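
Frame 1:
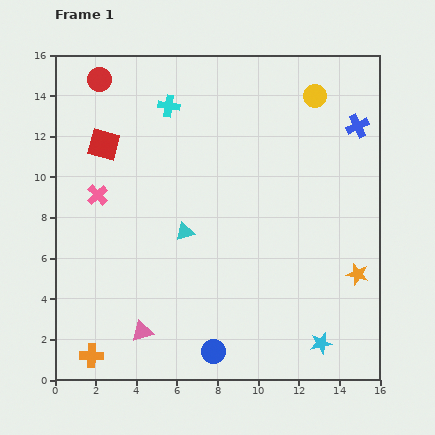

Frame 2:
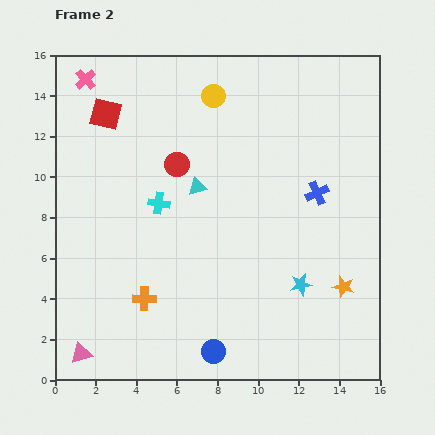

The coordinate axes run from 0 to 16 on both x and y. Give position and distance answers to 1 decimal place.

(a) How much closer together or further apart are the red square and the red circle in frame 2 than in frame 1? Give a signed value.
+1.1

Distance in frame 1: 3.2. Distance in frame 2: 4.3.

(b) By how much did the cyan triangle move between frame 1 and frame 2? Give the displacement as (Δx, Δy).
(0.6, 2.2)

The cyan triangle was at (6.4, 7.3) in frame 1 and (7.0, 9.5) in frame 2.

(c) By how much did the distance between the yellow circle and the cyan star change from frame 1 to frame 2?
-2.0

Distance in frame 1: 12.2. Distance in frame 2: 10.2.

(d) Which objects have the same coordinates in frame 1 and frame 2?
the blue circle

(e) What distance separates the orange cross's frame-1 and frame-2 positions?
3.8

The orange cross moved from (1.8, 1.2) to (4.4, 4.0), a distance of √(2.6² + 2.8²) ≈ 3.8.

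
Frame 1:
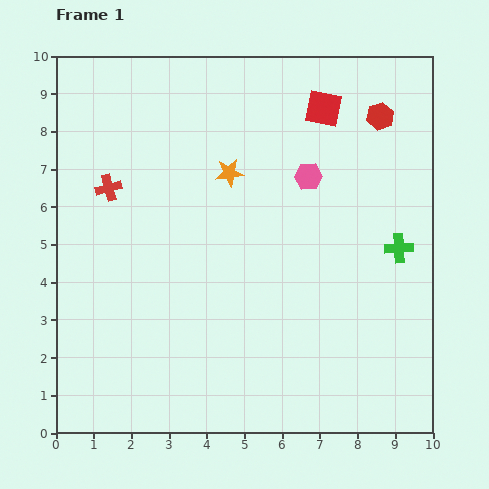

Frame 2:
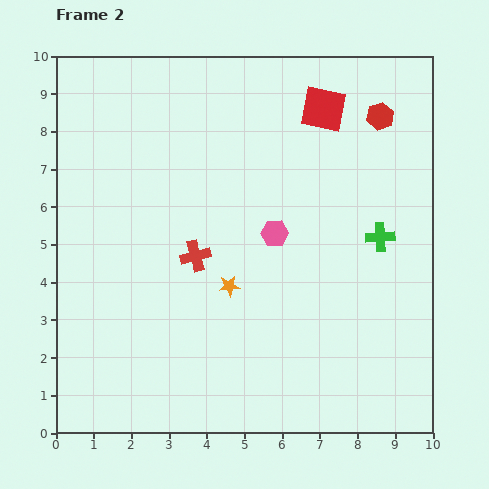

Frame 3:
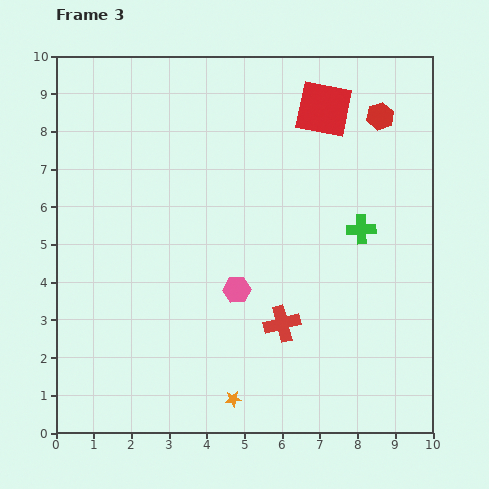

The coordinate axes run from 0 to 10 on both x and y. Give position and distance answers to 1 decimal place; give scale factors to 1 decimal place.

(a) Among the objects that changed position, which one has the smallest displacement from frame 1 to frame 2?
the green cross

(moved 0.6)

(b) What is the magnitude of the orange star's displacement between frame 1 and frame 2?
3.0

The orange star moved from (4.6, 6.9) to (4.6, 3.9), a distance of √(0.0² + 3.0²) ≈ 3.0.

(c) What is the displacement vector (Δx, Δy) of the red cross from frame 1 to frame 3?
(4.6, -3.6)

The red cross was at (1.4, 6.5) in frame 1 and (6.0, 2.9) in frame 3.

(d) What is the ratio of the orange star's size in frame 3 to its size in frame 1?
0.6×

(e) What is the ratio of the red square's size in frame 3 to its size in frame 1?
1.6×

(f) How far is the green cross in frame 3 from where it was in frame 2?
0.5

The green cross moved from (8.6, 5.2) to (8.1, 5.4), a distance of √(0.5² + 0.2²) ≈ 0.5.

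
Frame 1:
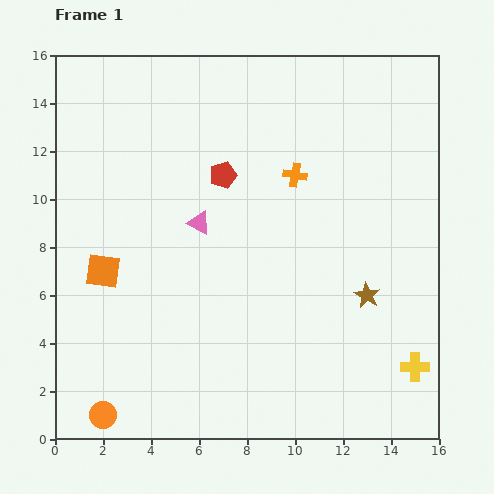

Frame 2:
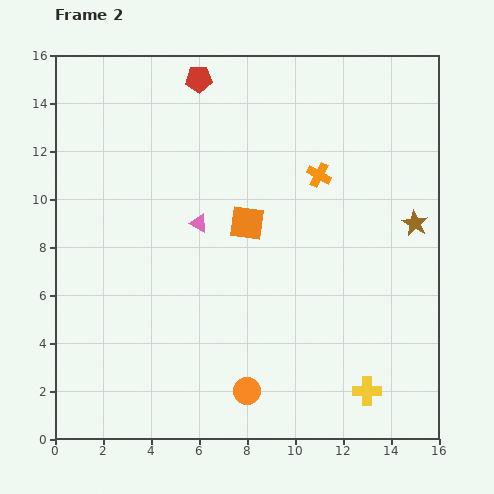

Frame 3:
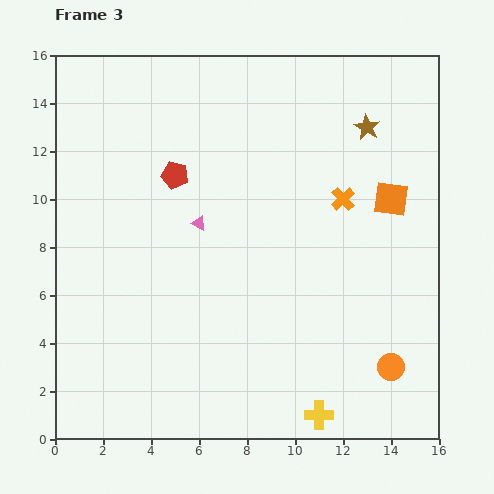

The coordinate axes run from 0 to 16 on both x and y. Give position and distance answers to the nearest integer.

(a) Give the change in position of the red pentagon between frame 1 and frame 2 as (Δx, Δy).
(-1, 4)

The red pentagon was at (7, 11) in frame 1 and (6, 15) in frame 2.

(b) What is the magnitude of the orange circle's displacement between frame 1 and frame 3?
12

The orange circle moved from (2, 1) to (14, 3), a distance of √(12² + 2²) ≈ 12.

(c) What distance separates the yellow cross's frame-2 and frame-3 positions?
2

The yellow cross moved from (13, 2) to (11, 1), a distance of √(2² + 1²) ≈ 2.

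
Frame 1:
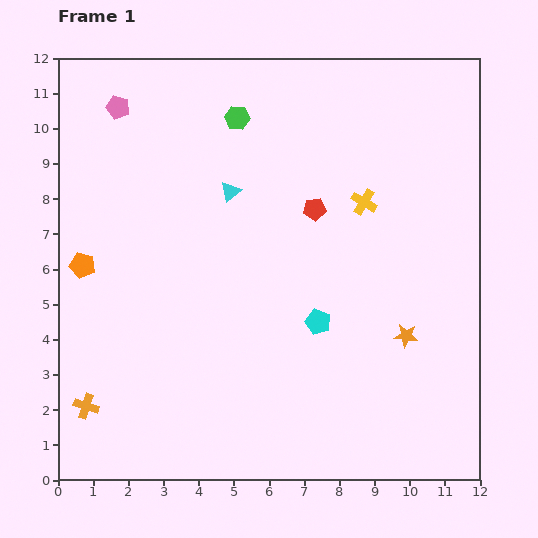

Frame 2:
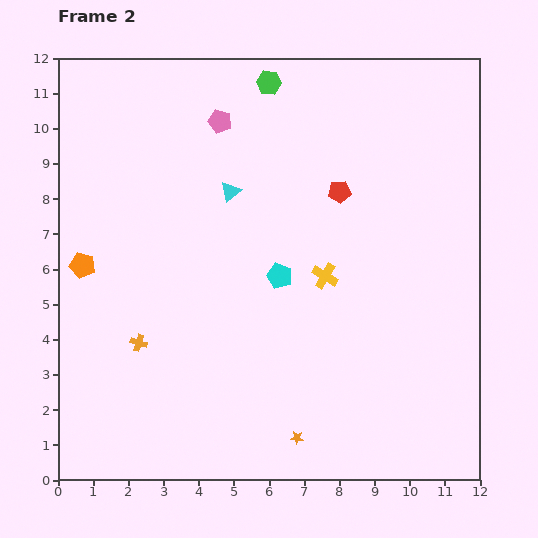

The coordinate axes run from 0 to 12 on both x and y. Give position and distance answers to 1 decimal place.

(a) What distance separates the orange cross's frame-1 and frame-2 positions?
2.3

The orange cross moved from (0.8, 2.1) to (2.3, 3.9), a distance of √(1.5² + 1.8²) ≈ 2.3.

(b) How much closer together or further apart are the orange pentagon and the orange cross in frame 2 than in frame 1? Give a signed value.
-1.3

Distance in frame 1: 4.0. Distance in frame 2: 2.7.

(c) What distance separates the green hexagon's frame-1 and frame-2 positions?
1.3

The green hexagon moved from (5.1, 10.3) to (6.0, 11.3), a distance of √(0.9² + 1.0²) ≈ 1.3.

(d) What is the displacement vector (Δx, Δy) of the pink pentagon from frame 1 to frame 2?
(2.9, -0.4)

The pink pentagon was at (1.7, 10.6) in frame 1 and (4.6, 10.2) in frame 2.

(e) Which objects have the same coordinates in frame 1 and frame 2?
the orange pentagon, the cyan triangle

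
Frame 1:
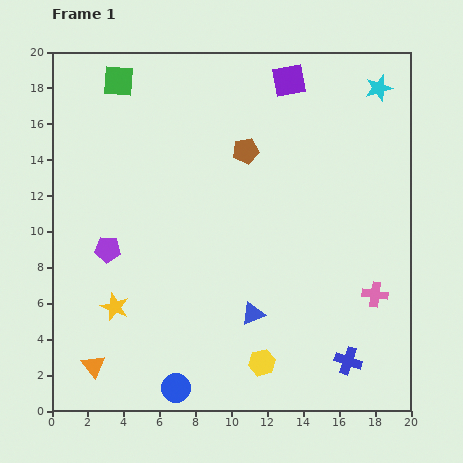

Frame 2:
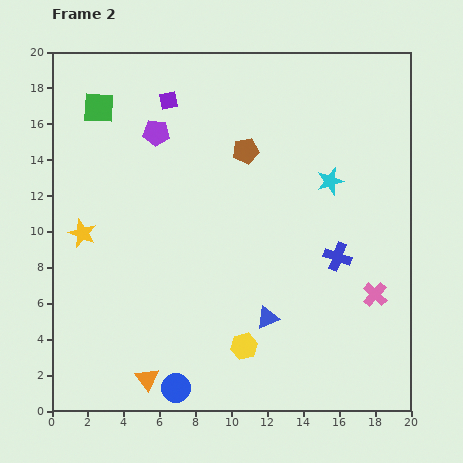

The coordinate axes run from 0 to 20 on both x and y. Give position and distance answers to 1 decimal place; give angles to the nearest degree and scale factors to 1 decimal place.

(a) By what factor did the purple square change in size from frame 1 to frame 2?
0.6×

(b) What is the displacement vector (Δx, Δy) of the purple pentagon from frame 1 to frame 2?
(2.7, 6.5)

The purple pentagon was at (3.1, 9.0) in frame 1 and (5.8, 15.5) in frame 2.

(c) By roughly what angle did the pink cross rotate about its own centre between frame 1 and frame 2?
34° clockwise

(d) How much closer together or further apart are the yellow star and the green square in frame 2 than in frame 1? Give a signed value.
-5.5

Distance in frame 1: 12.6. Distance in frame 2: 7.1.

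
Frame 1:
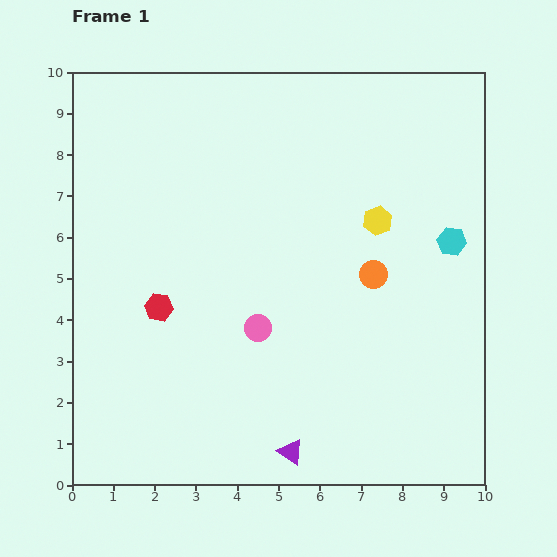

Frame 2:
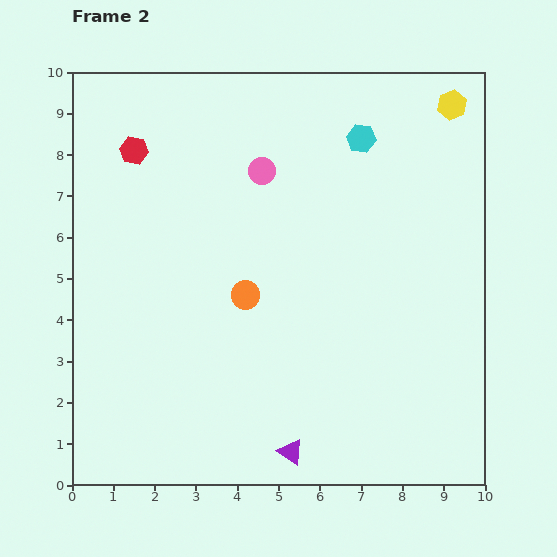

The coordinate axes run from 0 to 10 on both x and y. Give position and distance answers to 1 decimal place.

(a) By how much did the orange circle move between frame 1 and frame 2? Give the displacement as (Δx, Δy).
(-3.1, -0.5)

The orange circle was at (7.3, 5.1) in frame 1 and (4.2, 4.6) in frame 2.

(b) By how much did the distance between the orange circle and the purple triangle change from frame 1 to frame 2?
-0.7

Distance in frame 1: 4.7. Distance in frame 2: 4.0.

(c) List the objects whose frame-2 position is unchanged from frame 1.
the purple triangle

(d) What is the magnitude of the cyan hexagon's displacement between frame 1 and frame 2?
3.3

The cyan hexagon moved from (9.2, 5.9) to (7.0, 8.4), a distance of √(2.2² + 2.5²) ≈ 3.3.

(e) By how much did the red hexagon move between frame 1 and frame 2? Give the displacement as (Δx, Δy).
(-0.6, 3.8)

The red hexagon was at (2.1, 4.3) in frame 1 and (1.5, 8.1) in frame 2.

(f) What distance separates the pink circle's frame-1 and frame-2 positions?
3.8

The pink circle moved from (4.5, 3.8) to (4.6, 7.6), a distance of √(0.1² + 3.8²) ≈ 3.8.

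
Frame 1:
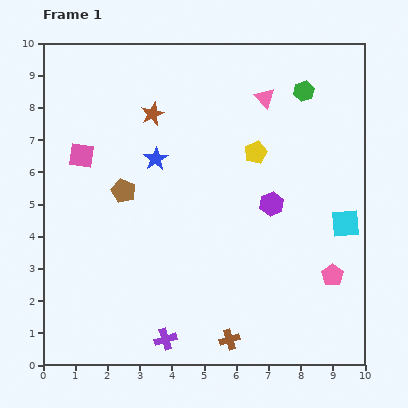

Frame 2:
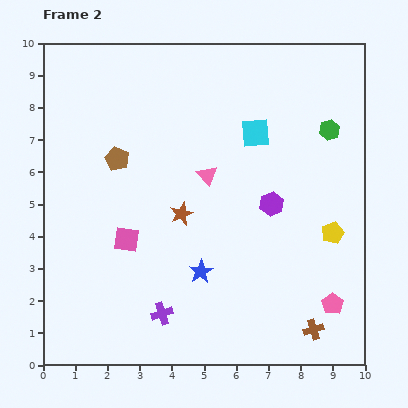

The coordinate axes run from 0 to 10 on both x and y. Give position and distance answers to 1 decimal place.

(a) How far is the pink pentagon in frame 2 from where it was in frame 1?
0.9

The pink pentagon moved from (9.0, 2.8) to (9.0, 1.9), a distance of √(0.0² + 0.9²) ≈ 0.9.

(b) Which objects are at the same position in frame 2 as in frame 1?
the purple hexagon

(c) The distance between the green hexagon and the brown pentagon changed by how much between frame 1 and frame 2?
+0.3

Distance in frame 1: 6.4. Distance in frame 2: 6.7.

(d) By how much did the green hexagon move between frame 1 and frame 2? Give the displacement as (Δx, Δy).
(0.8, -1.2)

The green hexagon was at (8.1, 8.5) in frame 1 and (8.9, 7.3) in frame 2.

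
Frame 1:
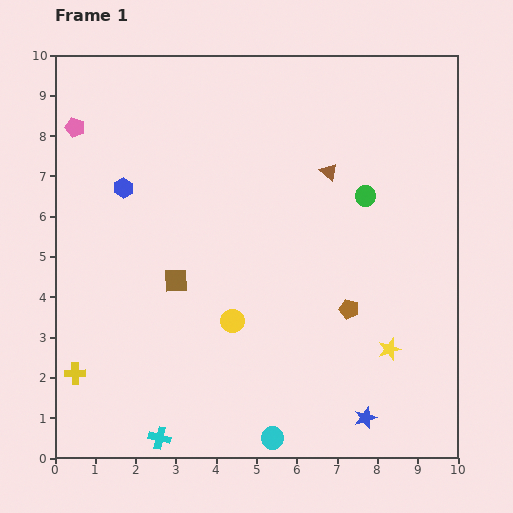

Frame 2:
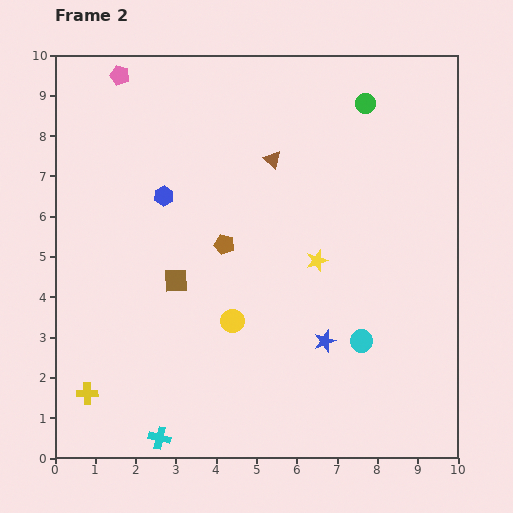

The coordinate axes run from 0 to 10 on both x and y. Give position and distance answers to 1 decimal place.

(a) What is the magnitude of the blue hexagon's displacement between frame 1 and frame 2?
1.0

The blue hexagon moved from (1.7, 6.7) to (2.7, 6.5), a distance of √(1.0² + 0.2²) ≈ 1.0.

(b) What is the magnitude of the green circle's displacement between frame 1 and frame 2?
2.3

The green circle moved from (7.7, 6.5) to (7.7, 8.8), a distance of √(0.0² + 2.3²) ≈ 2.3.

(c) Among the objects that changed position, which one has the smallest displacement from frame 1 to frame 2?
the yellow cross

(moved 0.6)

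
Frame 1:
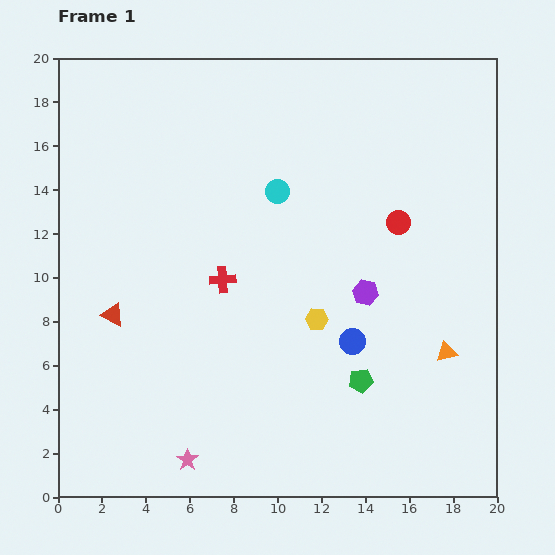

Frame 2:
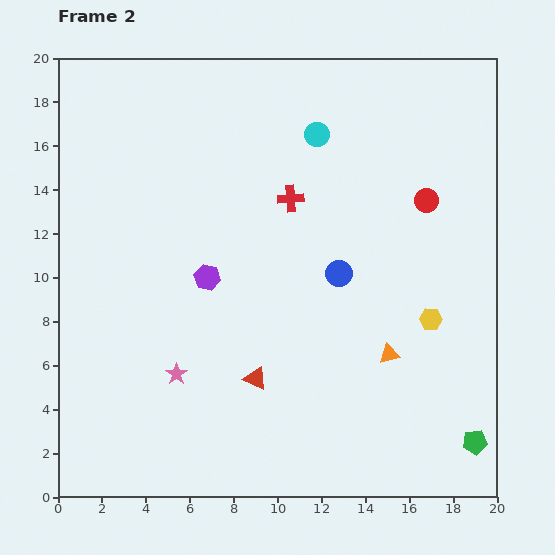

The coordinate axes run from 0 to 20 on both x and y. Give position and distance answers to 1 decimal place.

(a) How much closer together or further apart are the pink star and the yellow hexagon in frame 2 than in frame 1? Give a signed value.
+3.2

Distance in frame 1: 8.7. Distance in frame 2: 11.9.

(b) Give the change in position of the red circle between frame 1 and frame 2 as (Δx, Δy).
(1.3, 1.0)

The red circle was at (15.5, 12.5) in frame 1 and (16.8, 13.5) in frame 2.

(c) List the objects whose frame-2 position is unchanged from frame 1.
none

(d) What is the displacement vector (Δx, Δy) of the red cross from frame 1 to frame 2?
(3.1, 3.7)

The red cross was at (7.5, 9.9) in frame 1 and (10.6, 13.6) in frame 2.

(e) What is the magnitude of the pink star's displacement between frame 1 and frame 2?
3.9

The pink star moved from (5.9, 1.7) to (5.4, 5.6), a distance of √(0.5² + 3.9²) ≈ 3.9.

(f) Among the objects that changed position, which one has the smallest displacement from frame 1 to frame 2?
the red circle

(moved 1.6)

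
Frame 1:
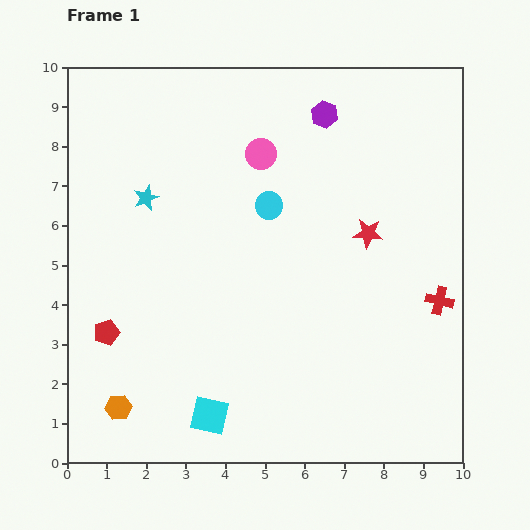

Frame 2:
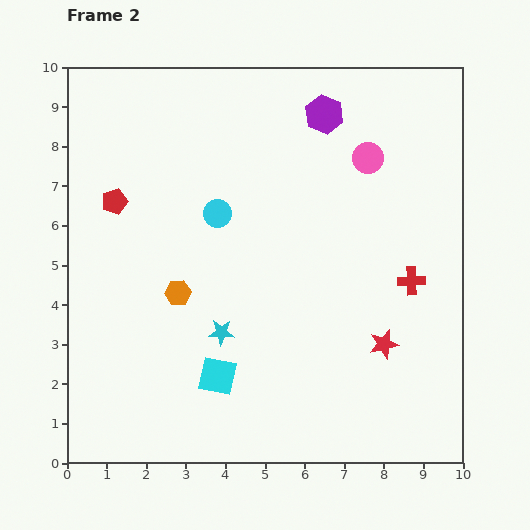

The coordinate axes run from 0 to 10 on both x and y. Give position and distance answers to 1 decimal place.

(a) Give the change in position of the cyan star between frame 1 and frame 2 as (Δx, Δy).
(1.9, -3.4)

The cyan star was at (2.0, 6.7) in frame 1 and (3.9, 3.3) in frame 2.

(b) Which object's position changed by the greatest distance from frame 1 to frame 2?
the cyan star

(moved 3.9; next 3.3)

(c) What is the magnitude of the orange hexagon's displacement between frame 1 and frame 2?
3.3

The orange hexagon moved from (1.3, 1.4) to (2.8, 4.3), a distance of √(1.5² + 2.9²) ≈ 3.3.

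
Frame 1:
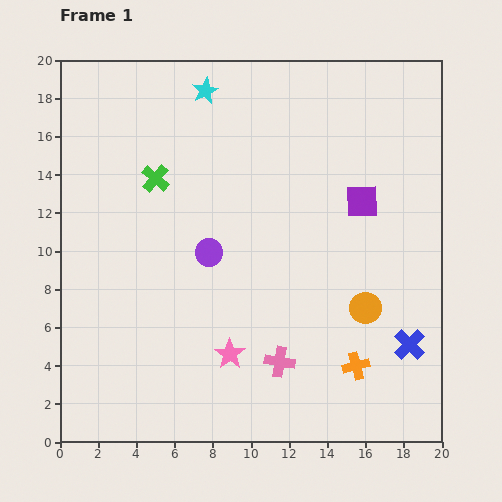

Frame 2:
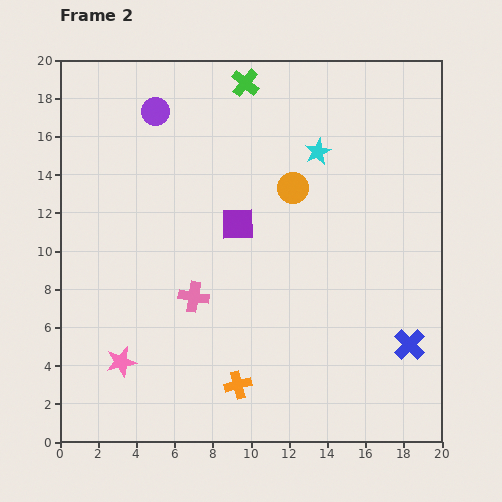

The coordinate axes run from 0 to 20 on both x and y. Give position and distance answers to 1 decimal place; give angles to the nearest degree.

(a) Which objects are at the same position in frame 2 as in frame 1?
the blue cross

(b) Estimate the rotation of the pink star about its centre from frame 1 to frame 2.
25° clockwise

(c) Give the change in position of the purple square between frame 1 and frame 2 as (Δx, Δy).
(-6.5, -1.2)

The purple square was at (15.8, 12.6) in frame 1 and (9.3, 11.4) in frame 2.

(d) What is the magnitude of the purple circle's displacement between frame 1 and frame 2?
7.9

The purple circle moved from (7.8, 9.9) to (5.0, 17.3), a distance of √(2.8² + 7.4²) ≈ 7.9.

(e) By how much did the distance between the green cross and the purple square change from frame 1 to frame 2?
-3.5

Distance in frame 1: 10.9. Distance in frame 2: 7.4.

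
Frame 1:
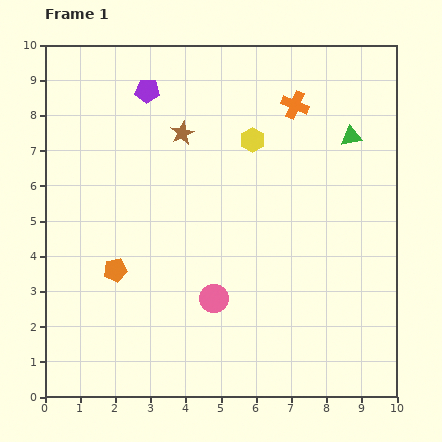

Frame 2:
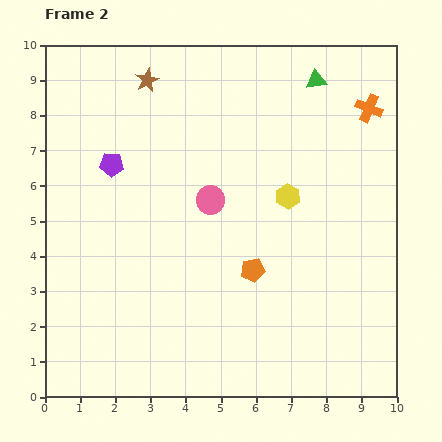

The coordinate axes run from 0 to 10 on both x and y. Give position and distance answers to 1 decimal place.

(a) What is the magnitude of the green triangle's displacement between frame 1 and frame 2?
1.9

The green triangle moved from (8.7, 7.4) to (7.7, 9.0), a distance of √(1.0² + 1.6²) ≈ 1.9.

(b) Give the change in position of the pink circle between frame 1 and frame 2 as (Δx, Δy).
(-0.1, 2.8)

The pink circle was at (4.8, 2.8) in frame 1 and (4.7, 5.6) in frame 2.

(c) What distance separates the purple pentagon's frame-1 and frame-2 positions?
2.3

The purple pentagon moved from (2.9, 8.7) to (1.9, 6.6), a distance of √(1.0² + 2.1²) ≈ 2.3.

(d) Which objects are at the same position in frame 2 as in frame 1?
none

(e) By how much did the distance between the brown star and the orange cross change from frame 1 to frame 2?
+3.1

Distance in frame 1: 3.3. Distance in frame 2: 6.4.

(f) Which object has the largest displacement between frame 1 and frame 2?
the orange pentagon

(moved 3.9; next 2.8)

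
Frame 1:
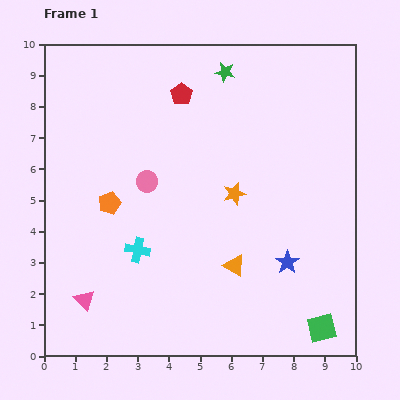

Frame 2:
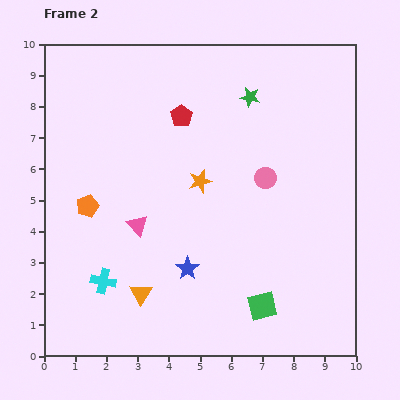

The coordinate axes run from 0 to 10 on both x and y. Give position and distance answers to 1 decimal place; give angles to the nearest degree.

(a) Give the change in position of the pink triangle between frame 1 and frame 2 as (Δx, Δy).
(1.7, 2.4)

The pink triangle was at (1.3, 1.8) in frame 1 and (3.0, 4.2) in frame 2.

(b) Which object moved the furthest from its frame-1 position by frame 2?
the pink circle

(moved 3.8; next 3.2)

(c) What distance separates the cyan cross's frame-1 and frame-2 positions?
1.5

The cyan cross moved from (3.0, 3.4) to (1.9, 2.4), a distance of √(1.1² + 1.0²) ≈ 1.5.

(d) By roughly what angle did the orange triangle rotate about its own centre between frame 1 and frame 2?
31° clockwise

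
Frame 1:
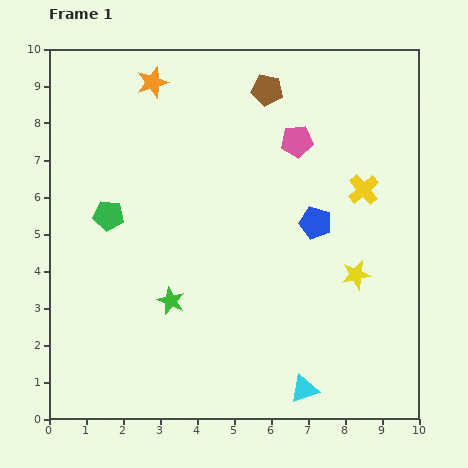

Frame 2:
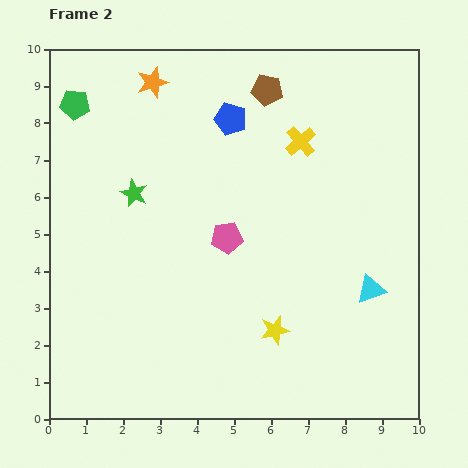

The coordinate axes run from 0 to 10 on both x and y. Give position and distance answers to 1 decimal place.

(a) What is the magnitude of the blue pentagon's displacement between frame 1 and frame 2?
3.6

The blue pentagon moved from (7.2, 5.3) to (4.9, 8.1), a distance of √(2.3² + 2.8²) ≈ 3.6.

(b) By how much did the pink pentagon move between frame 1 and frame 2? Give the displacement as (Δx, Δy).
(-1.9, -2.6)

The pink pentagon was at (6.7, 7.5) in frame 1 and (4.8, 4.9) in frame 2.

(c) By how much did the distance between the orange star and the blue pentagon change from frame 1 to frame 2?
-3.5

Distance in frame 1: 5.8. Distance in frame 2: 2.3.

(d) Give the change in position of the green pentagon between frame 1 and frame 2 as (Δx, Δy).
(-0.9, 3.0)

The green pentagon was at (1.6, 5.5) in frame 1 and (0.7, 8.5) in frame 2.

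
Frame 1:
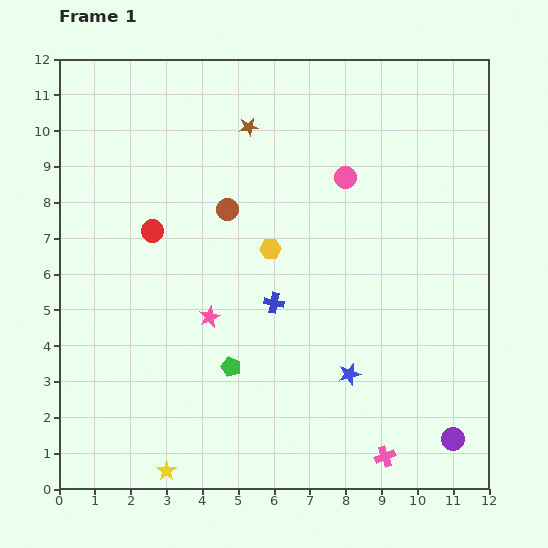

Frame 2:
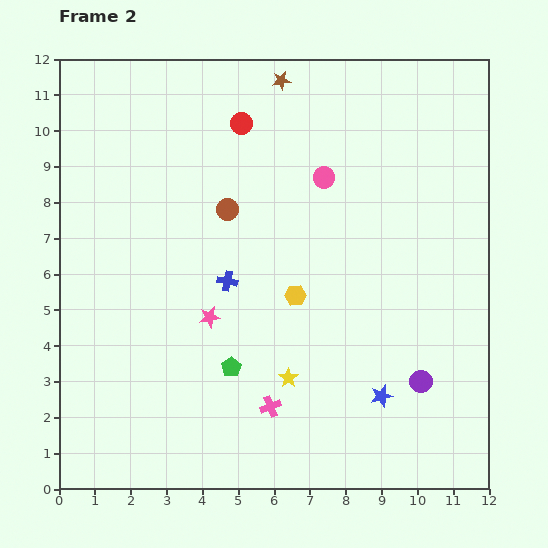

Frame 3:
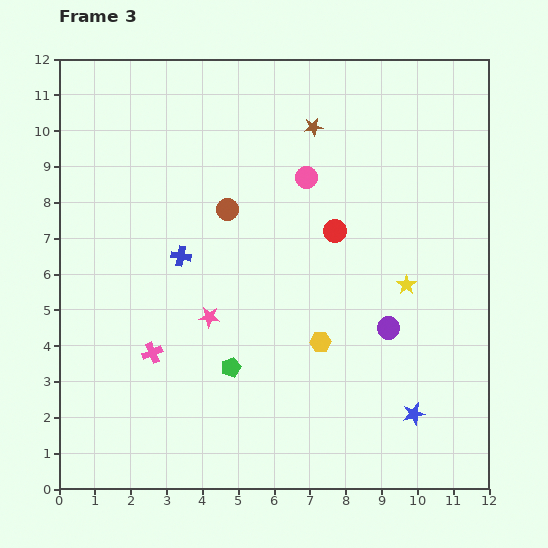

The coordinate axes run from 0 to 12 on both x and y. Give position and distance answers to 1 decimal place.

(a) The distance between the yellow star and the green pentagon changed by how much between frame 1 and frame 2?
-1.8

Distance in frame 1: 3.4. Distance in frame 2: 1.6.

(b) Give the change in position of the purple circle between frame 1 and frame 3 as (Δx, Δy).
(-1.8, 3.1)

The purple circle was at (11.0, 1.4) in frame 1 and (9.2, 4.5) in frame 3.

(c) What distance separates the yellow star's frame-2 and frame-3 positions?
4.2

The yellow star moved from (6.4, 3.1) to (9.7, 5.7), a distance of √(3.3² + 2.6²) ≈ 4.2.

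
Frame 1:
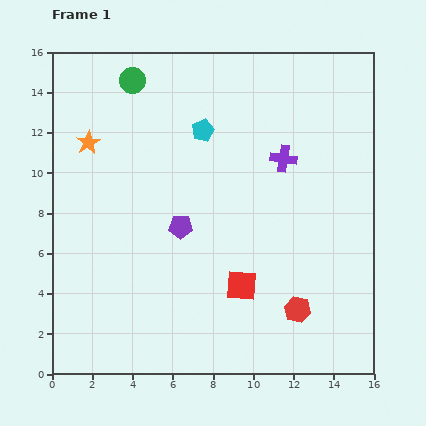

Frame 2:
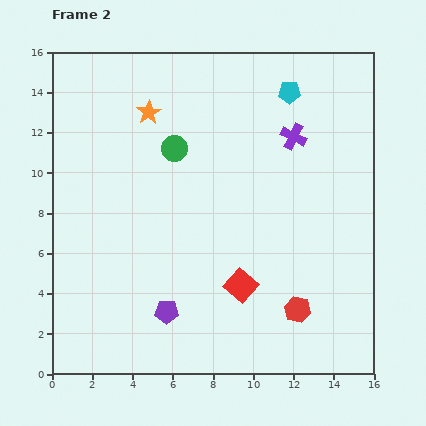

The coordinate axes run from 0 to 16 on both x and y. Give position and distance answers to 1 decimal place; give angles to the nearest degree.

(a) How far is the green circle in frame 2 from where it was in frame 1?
4.0

The green circle moved from (4.0, 14.6) to (6.1, 11.2), a distance of √(2.1² + 3.4²) ≈ 4.0.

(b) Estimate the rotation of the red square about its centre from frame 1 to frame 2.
36° clockwise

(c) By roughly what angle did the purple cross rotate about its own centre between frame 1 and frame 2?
17° clockwise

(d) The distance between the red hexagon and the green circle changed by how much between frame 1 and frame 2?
-3.9

Distance in frame 1: 14.0. Distance in frame 2: 10.1.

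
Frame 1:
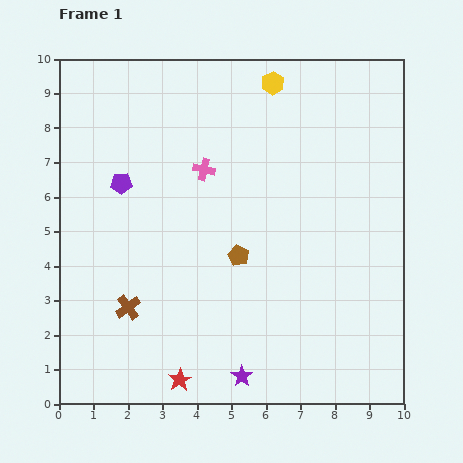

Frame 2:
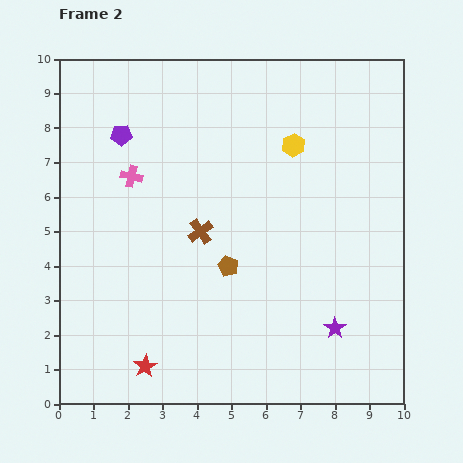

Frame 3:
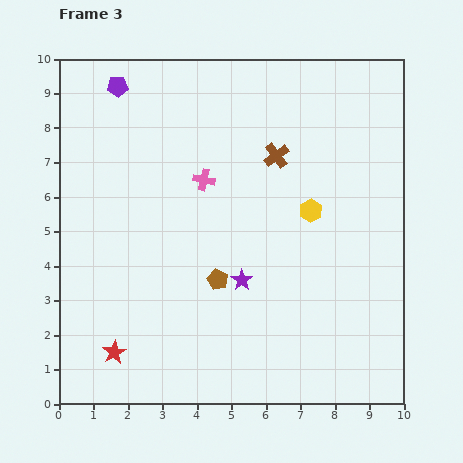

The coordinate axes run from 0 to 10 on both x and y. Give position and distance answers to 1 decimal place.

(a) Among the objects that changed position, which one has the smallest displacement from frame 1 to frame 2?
the brown pentagon

(moved 0.4)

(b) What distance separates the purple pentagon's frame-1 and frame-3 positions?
2.8

The purple pentagon moved from (1.8, 6.4) to (1.7, 9.2), a distance of √(0.1² + 2.8²) ≈ 2.8.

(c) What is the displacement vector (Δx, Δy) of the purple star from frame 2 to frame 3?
(-2.7, 1.4)

The purple star was at (8.0, 2.2) in frame 2 and (5.3, 3.6) in frame 3.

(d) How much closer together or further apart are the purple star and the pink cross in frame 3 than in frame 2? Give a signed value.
-4.3

Distance in frame 2: 7.4. Distance in frame 3: 3.1.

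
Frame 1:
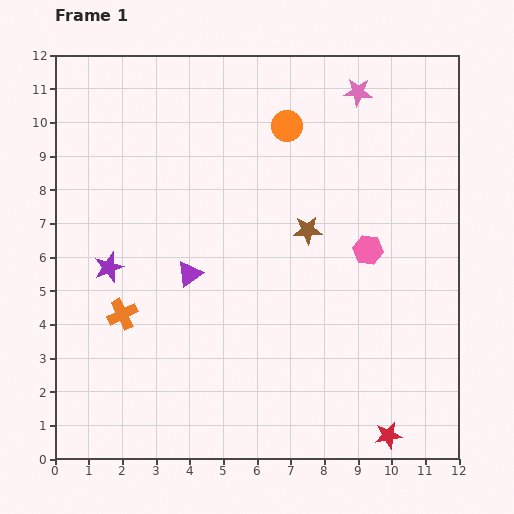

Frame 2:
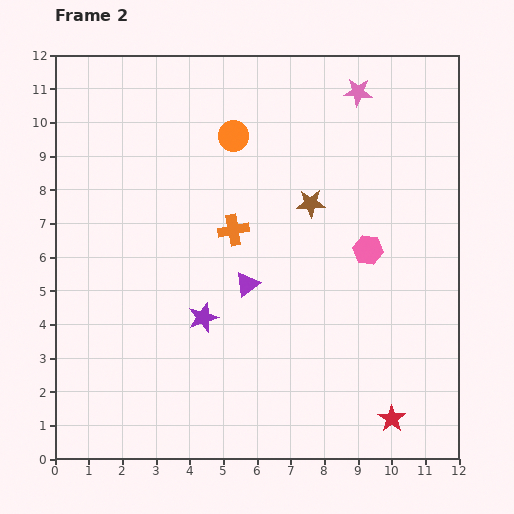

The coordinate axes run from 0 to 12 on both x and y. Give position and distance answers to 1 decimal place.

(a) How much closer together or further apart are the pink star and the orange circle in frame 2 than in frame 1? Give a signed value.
+1.6

Distance in frame 1: 2.3. Distance in frame 2: 3.9.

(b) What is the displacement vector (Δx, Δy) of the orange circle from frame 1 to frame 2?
(-1.6, -0.3)

The orange circle was at (6.9, 9.9) in frame 1 and (5.3, 9.6) in frame 2.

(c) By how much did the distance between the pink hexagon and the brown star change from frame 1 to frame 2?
+0.3

Distance in frame 1: 1.9. Distance in frame 2: 2.2.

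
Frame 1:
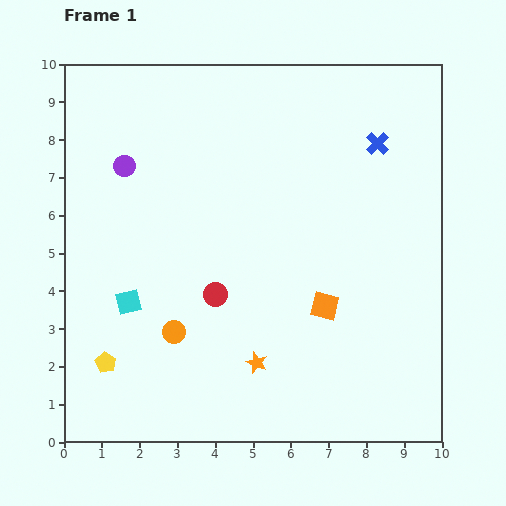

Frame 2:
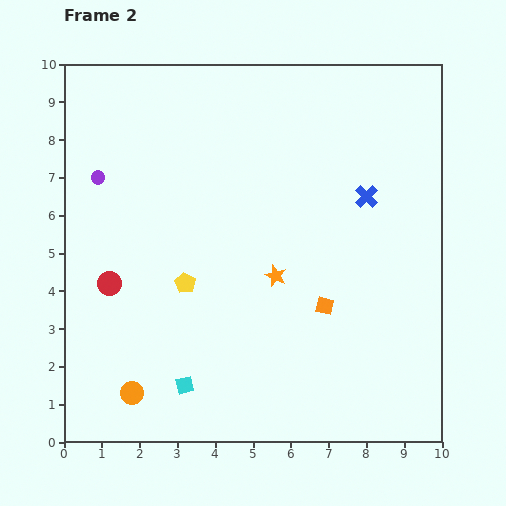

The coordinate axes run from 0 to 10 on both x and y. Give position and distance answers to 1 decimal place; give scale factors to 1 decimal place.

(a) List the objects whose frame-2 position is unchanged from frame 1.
the orange square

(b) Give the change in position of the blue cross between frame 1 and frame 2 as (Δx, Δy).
(-0.3, -1.4)

The blue cross was at (8.3, 7.9) in frame 1 and (8.0, 6.5) in frame 2.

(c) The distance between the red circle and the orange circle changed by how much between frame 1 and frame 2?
+1.5

Distance in frame 1: 1.5. Distance in frame 2: 3.0.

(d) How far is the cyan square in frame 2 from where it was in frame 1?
2.7

The cyan square moved from (1.7, 3.7) to (3.2, 1.5), a distance of √(1.5² + 2.2²) ≈ 2.7.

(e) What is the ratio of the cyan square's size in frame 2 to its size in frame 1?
0.7×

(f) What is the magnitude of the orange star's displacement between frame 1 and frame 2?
2.4

The orange star moved from (5.1, 2.1) to (5.6, 4.4), a distance of √(0.5² + 2.3²) ≈ 2.4.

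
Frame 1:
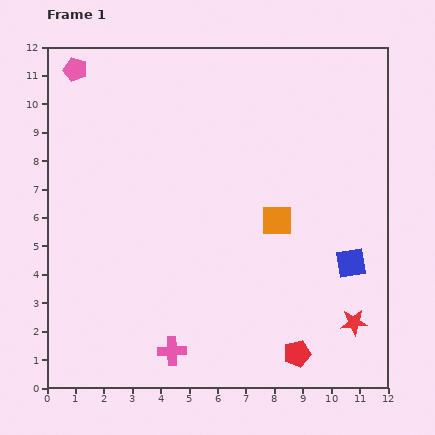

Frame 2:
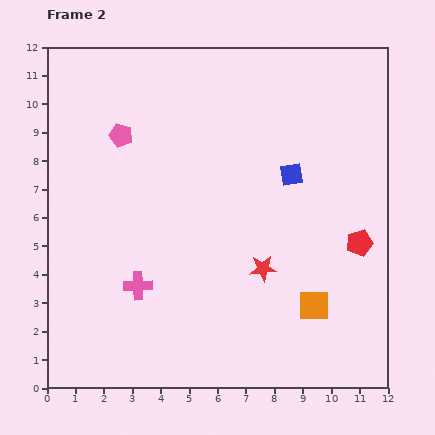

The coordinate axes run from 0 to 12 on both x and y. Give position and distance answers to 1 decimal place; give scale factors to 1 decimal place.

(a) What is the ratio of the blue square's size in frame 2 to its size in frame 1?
0.8×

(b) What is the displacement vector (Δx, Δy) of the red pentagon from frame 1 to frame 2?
(2.2, 3.9)

The red pentagon was at (8.8, 1.2) in frame 1 and (11.0, 5.1) in frame 2.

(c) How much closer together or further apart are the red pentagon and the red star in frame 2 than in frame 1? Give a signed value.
+1.2

Distance in frame 1: 2.3. Distance in frame 2: 3.5.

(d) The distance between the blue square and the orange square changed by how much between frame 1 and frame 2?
+1.7

Distance in frame 1: 3.0. Distance in frame 2: 4.7.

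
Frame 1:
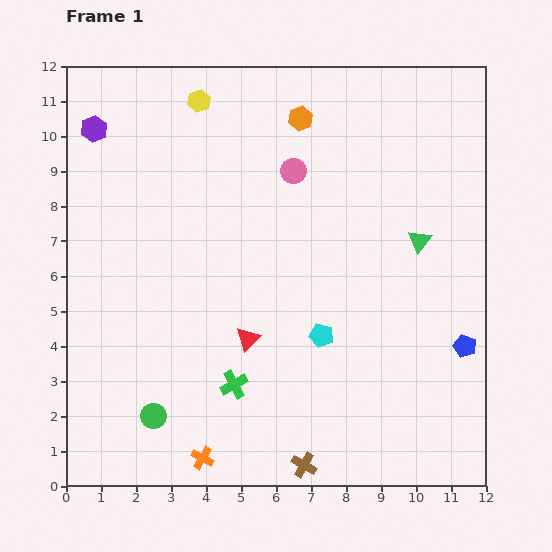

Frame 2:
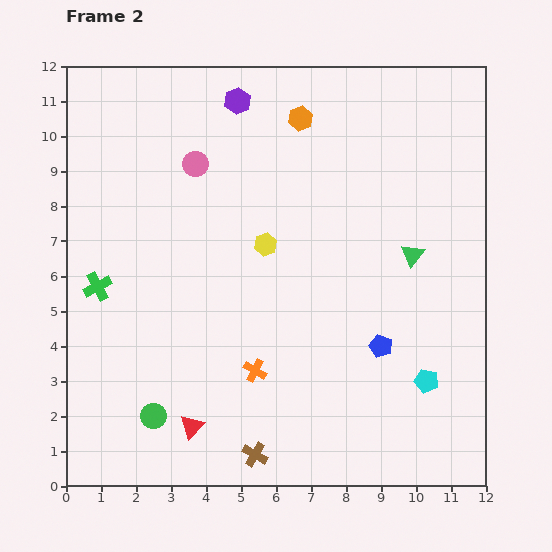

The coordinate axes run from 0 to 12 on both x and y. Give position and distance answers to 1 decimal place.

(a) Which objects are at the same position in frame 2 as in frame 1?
the orange hexagon, the green circle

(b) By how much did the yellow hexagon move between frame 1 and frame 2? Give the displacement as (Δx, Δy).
(1.9, -4.1)

The yellow hexagon was at (3.8, 11.0) in frame 1 and (5.7, 6.9) in frame 2.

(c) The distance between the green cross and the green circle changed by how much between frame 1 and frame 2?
+1.5

Distance in frame 1: 2.5. Distance in frame 2: 4.0.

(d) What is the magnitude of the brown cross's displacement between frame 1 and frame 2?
1.4

The brown cross moved from (6.8, 0.6) to (5.4, 0.9), a distance of √(1.4² + 0.3²) ≈ 1.4.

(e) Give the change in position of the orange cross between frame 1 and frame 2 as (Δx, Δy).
(1.5, 2.5)

The orange cross was at (3.9, 0.8) in frame 1 and (5.4, 3.3) in frame 2.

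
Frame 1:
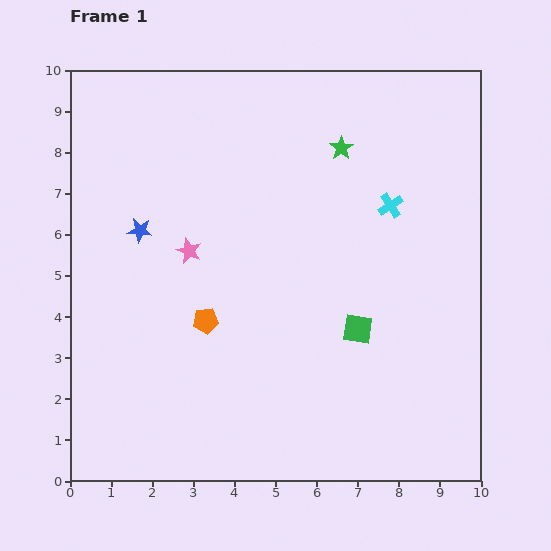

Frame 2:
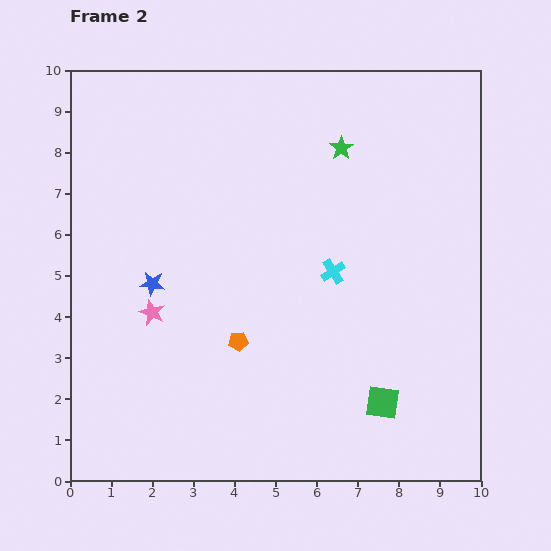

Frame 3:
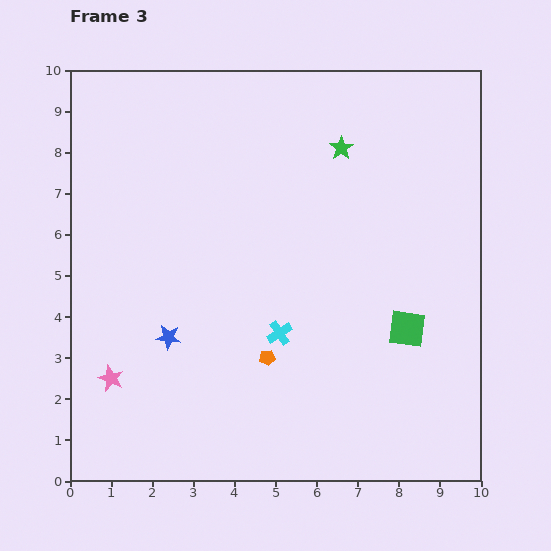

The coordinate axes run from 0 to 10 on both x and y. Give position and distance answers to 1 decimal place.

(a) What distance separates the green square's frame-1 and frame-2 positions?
1.9

The green square moved from (7.0, 3.7) to (7.6, 1.9), a distance of √(0.6² + 1.8²) ≈ 1.9.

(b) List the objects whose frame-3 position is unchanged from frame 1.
the green star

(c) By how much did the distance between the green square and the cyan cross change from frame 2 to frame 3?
-0.3

Distance in frame 2: 3.4. Distance in frame 3: 3.1.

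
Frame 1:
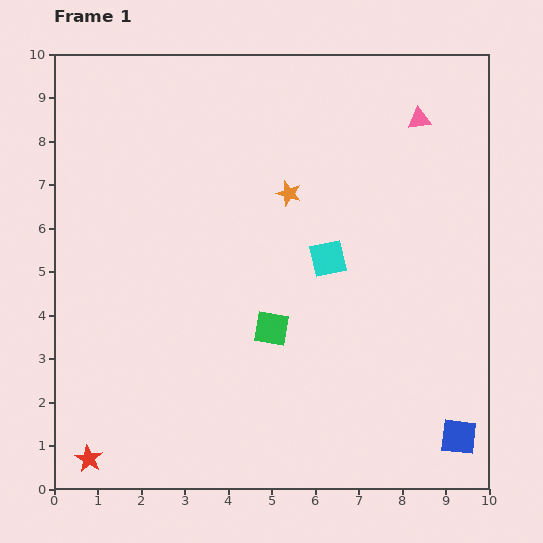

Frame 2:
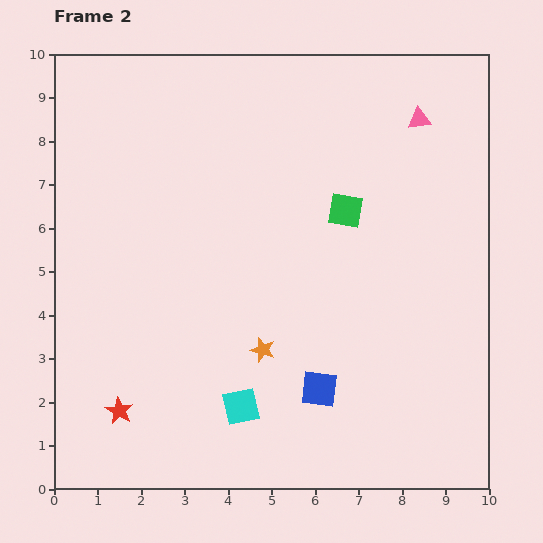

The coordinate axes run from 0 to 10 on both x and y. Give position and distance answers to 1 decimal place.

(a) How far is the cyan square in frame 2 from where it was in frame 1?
3.9

The cyan square moved from (6.3, 5.3) to (4.3, 1.9), a distance of √(2.0² + 3.4²) ≈ 3.9.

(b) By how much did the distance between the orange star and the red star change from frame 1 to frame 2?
-4.0

Distance in frame 1: 7.6. Distance in frame 2: 3.6.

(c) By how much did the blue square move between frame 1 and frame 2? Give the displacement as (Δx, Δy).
(-3.2, 1.1)

The blue square was at (9.3, 1.2) in frame 1 and (6.1, 2.3) in frame 2.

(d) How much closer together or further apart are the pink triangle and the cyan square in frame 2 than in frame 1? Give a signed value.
+4.0

Distance in frame 1: 3.8. Distance in frame 2: 7.8.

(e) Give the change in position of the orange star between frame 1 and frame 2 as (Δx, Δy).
(-0.6, -3.6)

The orange star was at (5.4, 6.8) in frame 1 and (4.8, 3.2) in frame 2.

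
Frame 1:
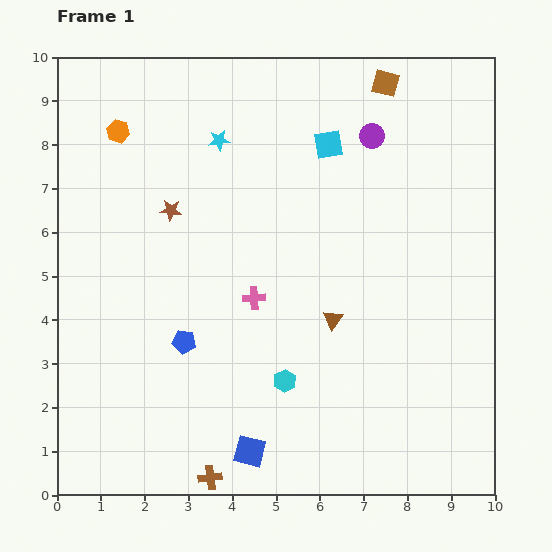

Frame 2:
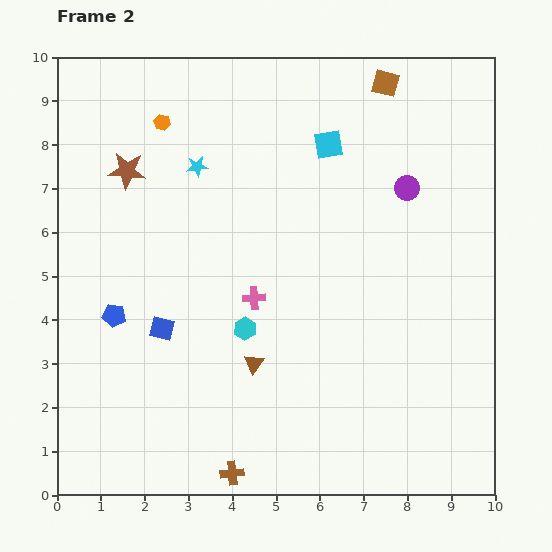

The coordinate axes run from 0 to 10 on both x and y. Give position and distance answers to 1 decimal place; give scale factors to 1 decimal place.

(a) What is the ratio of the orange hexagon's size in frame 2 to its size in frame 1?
0.7×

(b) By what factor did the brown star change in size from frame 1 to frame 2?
1.7×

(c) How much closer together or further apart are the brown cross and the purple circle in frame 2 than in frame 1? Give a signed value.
-1.0

Distance in frame 1: 8.6. Distance in frame 2: 7.6.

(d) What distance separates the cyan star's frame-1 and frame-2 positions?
0.8

The cyan star moved from (3.7, 8.1) to (3.2, 7.5), a distance of √(0.5² + 0.6²) ≈ 0.8.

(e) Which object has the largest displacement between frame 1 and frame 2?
the blue square

(moved 3.4; next 2.1)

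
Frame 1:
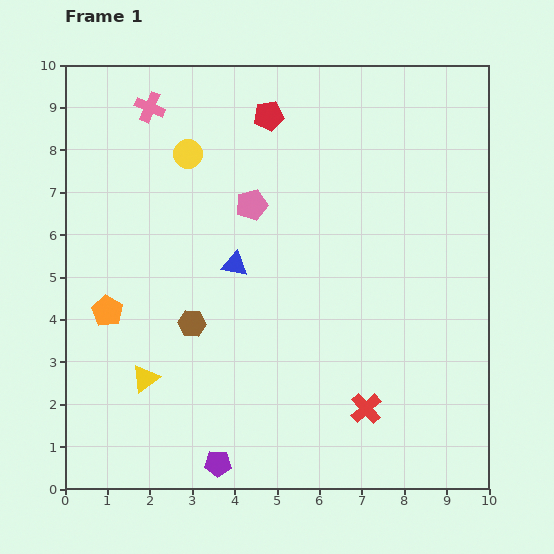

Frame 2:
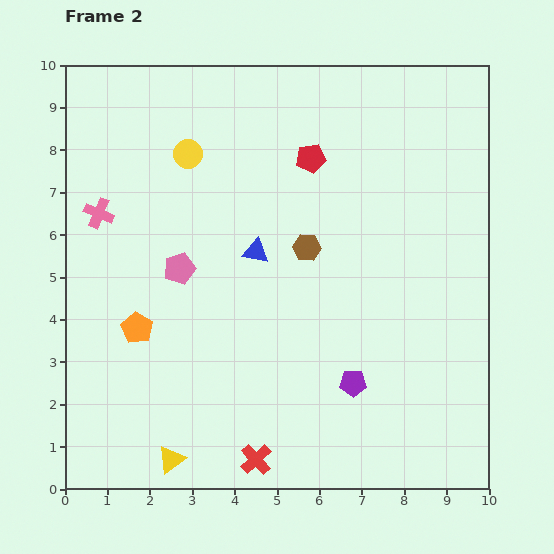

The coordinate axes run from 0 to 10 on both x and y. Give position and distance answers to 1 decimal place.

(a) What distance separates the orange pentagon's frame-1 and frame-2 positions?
0.8

The orange pentagon moved from (1.0, 4.2) to (1.7, 3.8), a distance of √(0.7² + 0.4²) ≈ 0.8.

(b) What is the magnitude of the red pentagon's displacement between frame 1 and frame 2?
1.4

The red pentagon moved from (4.8, 8.8) to (5.8, 7.8), a distance of √(1.0² + 1.0²) ≈ 1.4.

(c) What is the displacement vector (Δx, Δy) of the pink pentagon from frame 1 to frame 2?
(-1.7, -1.5)

The pink pentagon was at (4.4, 6.7) in frame 1 and (2.7, 5.2) in frame 2.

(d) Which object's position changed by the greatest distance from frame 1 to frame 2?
the purple pentagon

(moved 3.7; next 3.2)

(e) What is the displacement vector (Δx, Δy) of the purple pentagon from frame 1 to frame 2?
(3.2, 1.9)

The purple pentagon was at (3.6, 0.6) in frame 1 and (6.8, 2.5) in frame 2.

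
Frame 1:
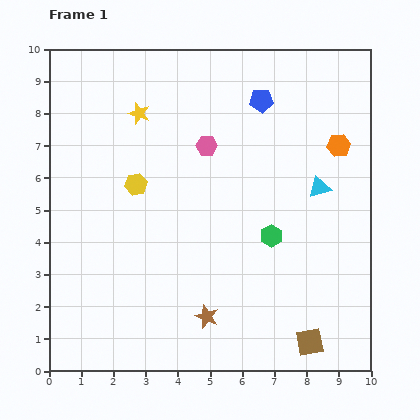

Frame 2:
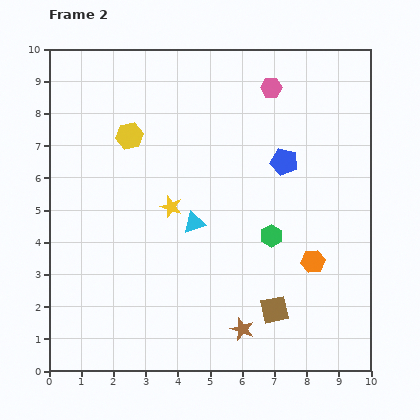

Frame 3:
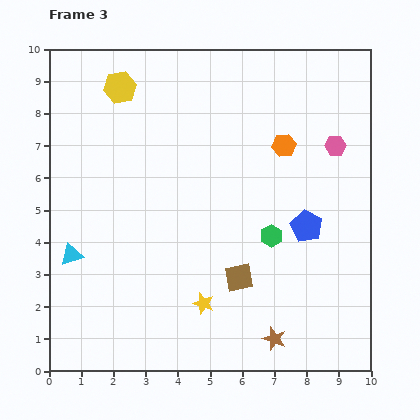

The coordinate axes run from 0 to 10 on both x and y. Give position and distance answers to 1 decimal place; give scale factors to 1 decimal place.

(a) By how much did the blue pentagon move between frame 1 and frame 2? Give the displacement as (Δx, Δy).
(0.7, -1.9)

The blue pentagon was at (6.6, 8.4) in frame 1 and (7.3, 6.5) in frame 2.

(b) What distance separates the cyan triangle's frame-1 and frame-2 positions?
4.1

The cyan triangle moved from (8.4, 5.7) to (4.5, 4.6), a distance of √(3.9² + 1.1²) ≈ 4.1.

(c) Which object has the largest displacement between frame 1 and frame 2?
the cyan triangle

(moved 4.1; next 3.7)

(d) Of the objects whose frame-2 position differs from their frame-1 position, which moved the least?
the brown star

(moved 1.2)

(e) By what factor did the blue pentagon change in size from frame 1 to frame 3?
1.4×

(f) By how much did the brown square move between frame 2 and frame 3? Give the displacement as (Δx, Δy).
(-1.1, 1.0)

The brown square was at (7.0, 1.9) in frame 2 and (5.9, 2.9) in frame 3.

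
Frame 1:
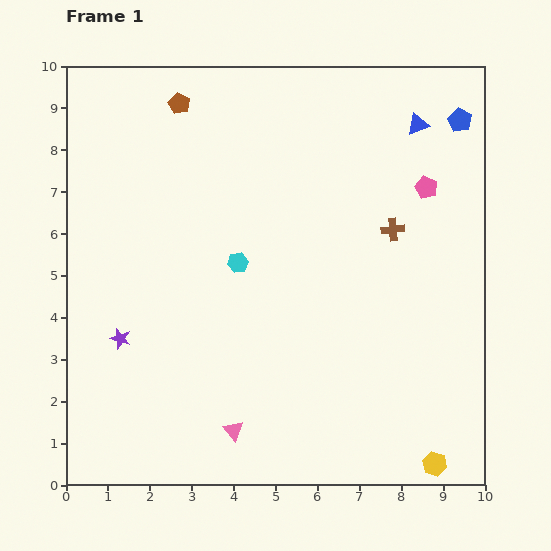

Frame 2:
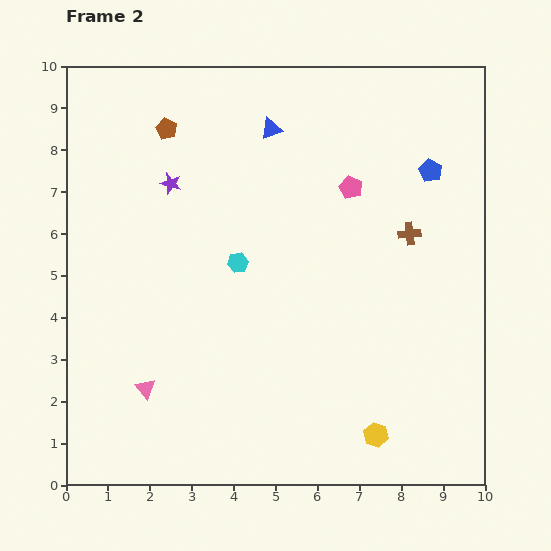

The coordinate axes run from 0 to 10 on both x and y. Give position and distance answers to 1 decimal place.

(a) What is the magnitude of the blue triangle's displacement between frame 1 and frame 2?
3.5

The blue triangle moved from (8.4, 8.6) to (4.9, 8.5), a distance of √(3.5² + 0.1²) ≈ 3.5.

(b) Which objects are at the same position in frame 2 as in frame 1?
the cyan hexagon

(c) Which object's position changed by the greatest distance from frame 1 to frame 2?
the purple star

(moved 3.9; next 3.5)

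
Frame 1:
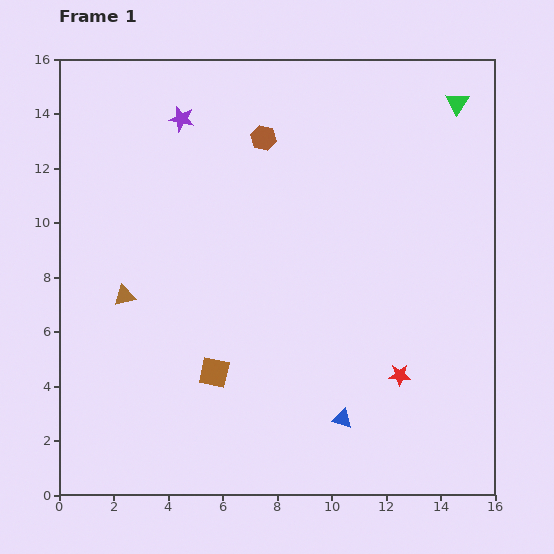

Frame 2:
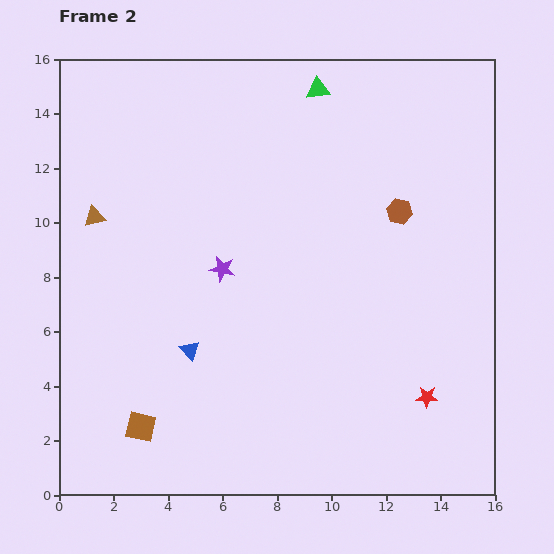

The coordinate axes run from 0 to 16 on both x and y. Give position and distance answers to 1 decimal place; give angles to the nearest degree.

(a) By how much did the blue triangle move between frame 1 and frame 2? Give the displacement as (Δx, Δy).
(-5.6, 2.5)

The blue triangle was at (10.4, 2.8) in frame 1 and (4.8, 5.3) in frame 2.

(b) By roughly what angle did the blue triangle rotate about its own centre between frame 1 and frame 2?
32° clockwise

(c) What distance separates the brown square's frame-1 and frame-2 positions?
3.4

The brown square moved from (5.7, 4.5) to (3.0, 2.5), a distance of √(2.7² + 2.0²) ≈ 3.4.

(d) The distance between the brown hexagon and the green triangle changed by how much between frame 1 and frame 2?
-1.8

Distance in frame 1: 7.2. Distance in frame 2: 5.4.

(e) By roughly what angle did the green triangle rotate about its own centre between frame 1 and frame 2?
51° clockwise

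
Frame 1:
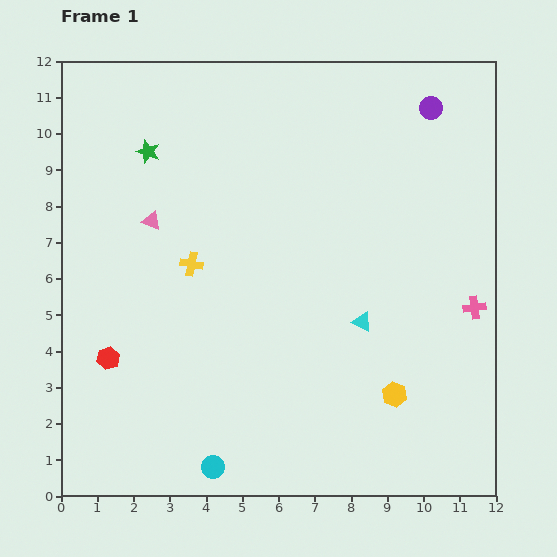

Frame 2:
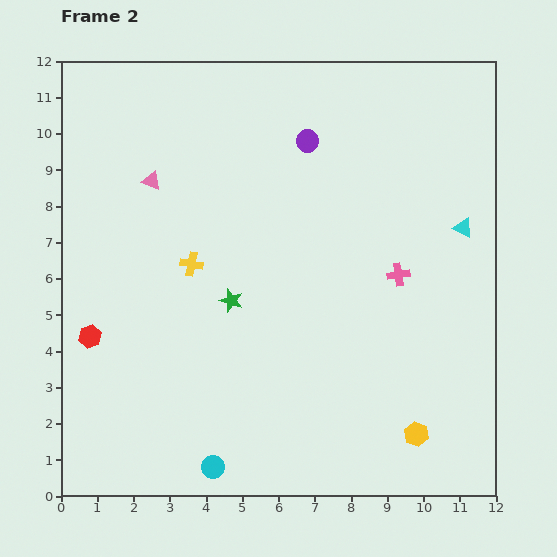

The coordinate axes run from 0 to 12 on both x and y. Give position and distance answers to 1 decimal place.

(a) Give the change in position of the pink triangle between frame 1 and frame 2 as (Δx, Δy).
(0.0, 1.1)

The pink triangle was at (2.5, 7.6) in frame 1 and (2.5, 8.7) in frame 2.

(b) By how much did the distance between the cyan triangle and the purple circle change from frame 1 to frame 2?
-1.3

Distance in frame 1: 6.2. Distance in frame 2: 4.9.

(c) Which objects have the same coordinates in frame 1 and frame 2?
the yellow cross, the cyan circle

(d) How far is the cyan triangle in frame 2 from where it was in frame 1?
3.8

The cyan triangle moved from (8.3, 4.8) to (11.1, 7.4), a distance of √(2.8² + 2.6²) ≈ 3.8.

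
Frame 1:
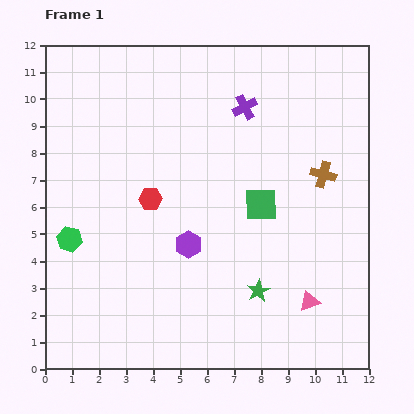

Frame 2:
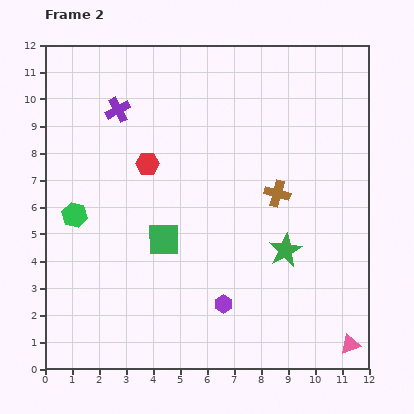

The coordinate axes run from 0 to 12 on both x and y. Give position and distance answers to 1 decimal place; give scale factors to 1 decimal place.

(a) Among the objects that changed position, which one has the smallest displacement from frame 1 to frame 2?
the green hexagon

(moved 0.9)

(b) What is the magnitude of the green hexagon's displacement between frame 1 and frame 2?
0.9

The green hexagon moved from (0.9, 4.8) to (1.1, 5.7), a distance of √(0.2² + 0.9²) ≈ 0.9.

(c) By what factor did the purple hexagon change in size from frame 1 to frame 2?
0.7×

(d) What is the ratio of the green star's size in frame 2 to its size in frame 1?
1.4×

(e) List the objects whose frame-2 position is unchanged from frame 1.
none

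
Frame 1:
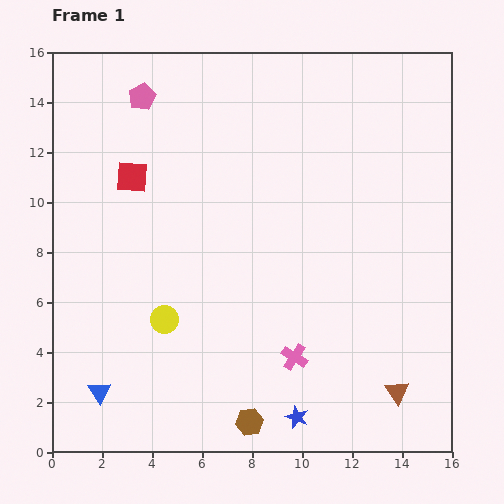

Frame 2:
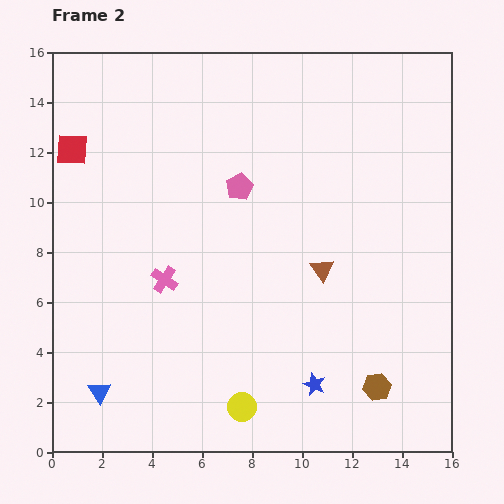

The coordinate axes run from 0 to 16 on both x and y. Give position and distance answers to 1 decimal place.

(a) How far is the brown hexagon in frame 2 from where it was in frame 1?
5.3

The brown hexagon moved from (7.9, 1.2) to (13.0, 2.6), a distance of √(5.1² + 1.4²) ≈ 5.3.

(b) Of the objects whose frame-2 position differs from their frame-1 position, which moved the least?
the blue star

(moved 1.5)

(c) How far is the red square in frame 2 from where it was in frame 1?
2.6

The red square moved from (3.2, 11.0) to (0.8, 12.1), a distance of √(2.4² + 1.1²) ≈ 2.6.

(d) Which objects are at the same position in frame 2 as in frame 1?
the blue triangle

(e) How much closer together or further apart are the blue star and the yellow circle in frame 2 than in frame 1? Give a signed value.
-3.6

Distance in frame 1: 6.6. Distance in frame 2: 3.0.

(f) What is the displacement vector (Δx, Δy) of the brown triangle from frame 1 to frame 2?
(-3.0, 4.9)

The brown triangle was at (13.8, 2.4) in frame 1 and (10.8, 7.3) in frame 2.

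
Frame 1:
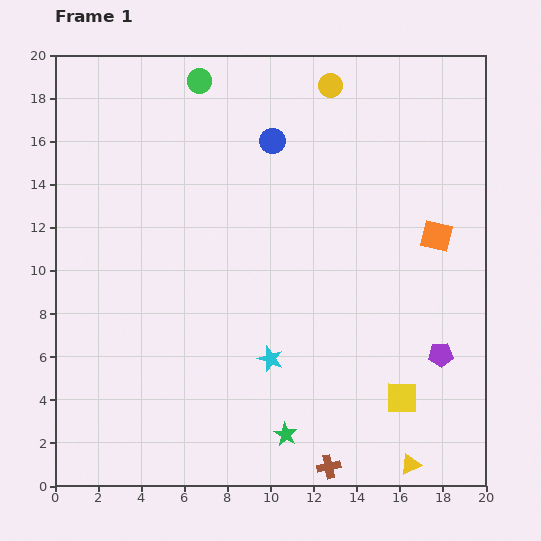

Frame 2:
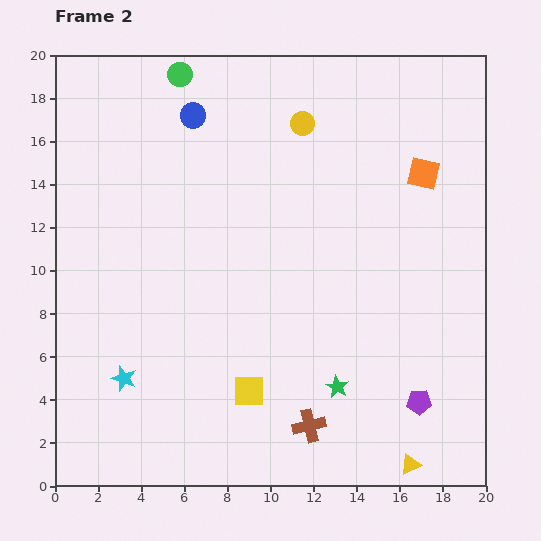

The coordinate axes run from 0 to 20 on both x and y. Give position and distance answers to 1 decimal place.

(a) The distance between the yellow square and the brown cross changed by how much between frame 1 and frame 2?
-1.5

Distance in frame 1: 4.7. Distance in frame 2: 3.2.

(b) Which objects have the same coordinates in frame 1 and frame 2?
the yellow triangle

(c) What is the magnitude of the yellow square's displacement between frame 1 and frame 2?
7.1

The yellow square moved from (16.1, 4.1) to (9.0, 4.4), a distance of √(7.1² + 0.3²) ≈ 7.1.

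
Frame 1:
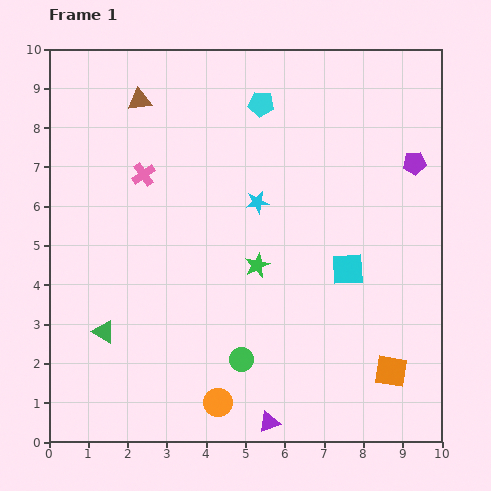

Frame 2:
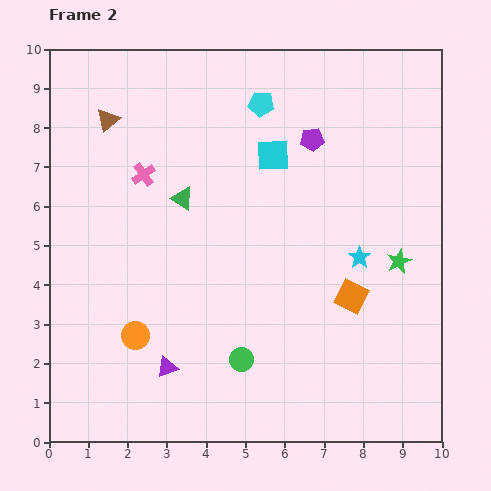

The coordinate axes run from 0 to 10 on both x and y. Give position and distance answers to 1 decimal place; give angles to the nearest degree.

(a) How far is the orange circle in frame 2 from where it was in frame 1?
2.7

The orange circle moved from (4.3, 1.0) to (2.2, 2.7), a distance of √(2.1² + 1.7²) ≈ 2.7.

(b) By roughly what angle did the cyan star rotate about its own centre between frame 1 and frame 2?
27° counter-clockwise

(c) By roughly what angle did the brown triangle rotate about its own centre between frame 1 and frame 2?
33° counter-clockwise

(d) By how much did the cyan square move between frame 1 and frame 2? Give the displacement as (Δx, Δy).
(-1.9, 2.9)

The cyan square was at (7.6, 4.4) in frame 1 and (5.7, 7.3) in frame 2.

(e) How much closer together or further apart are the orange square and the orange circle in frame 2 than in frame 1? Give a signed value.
+1.1

Distance in frame 1: 4.5. Distance in frame 2: 5.6.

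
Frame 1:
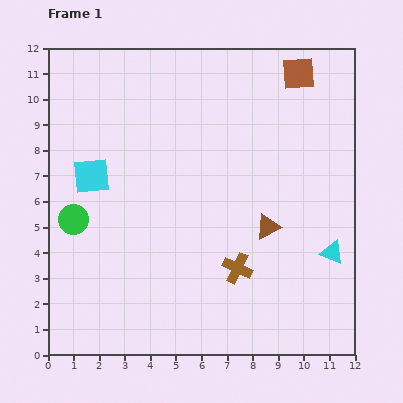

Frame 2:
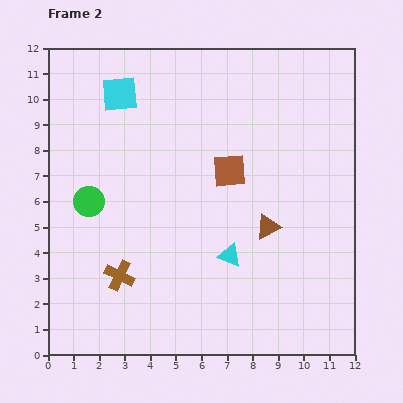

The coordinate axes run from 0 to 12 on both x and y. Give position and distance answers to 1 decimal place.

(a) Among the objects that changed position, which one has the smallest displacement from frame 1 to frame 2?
the green circle

(moved 0.9)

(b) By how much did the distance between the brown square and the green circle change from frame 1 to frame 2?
-4.9

Distance in frame 1: 10.5. Distance in frame 2: 5.6.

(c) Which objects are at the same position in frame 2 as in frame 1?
the brown triangle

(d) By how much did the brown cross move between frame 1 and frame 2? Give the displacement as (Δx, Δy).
(-4.6, -0.3)

The brown cross was at (7.4, 3.4) in frame 1 and (2.8, 3.1) in frame 2.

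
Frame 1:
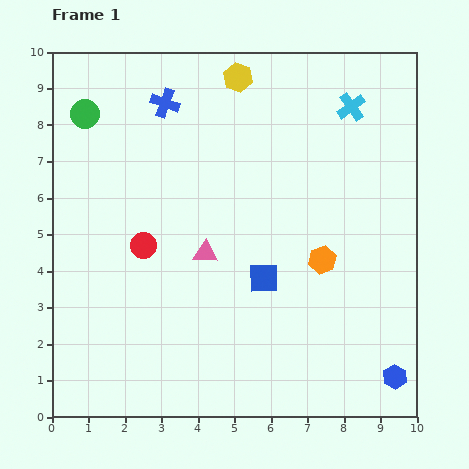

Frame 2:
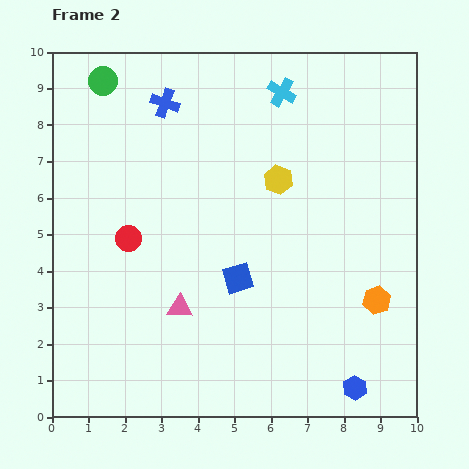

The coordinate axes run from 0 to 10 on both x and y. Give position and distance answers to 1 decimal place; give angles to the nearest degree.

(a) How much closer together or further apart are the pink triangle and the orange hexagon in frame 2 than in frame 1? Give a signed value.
+2.2

Distance in frame 1: 3.2. Distance in frame 2: 5.4.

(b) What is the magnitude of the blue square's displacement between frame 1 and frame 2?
0.7

The blue square moved from (5.8, 3.8) to (5.1, 3.8), a distance of √(0.7² + 0.0²) ≈ 0.7.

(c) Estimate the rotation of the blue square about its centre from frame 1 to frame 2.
15° counter-clockwise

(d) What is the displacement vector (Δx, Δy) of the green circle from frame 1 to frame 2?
(0.5, 0.9)

The green circle was at (0.9, 8.3) in frame 1 and (1.4, 9.2) in frame 2.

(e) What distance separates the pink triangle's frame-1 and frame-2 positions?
1.7

The pink triangle moved from (4.2, 4.5) to (3.5, 3.0), a distance of √(0.7² + 1.5²) ≈ 1.7.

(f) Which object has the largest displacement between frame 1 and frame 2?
the yellow hexagon

(moved 3.0; next 1.9)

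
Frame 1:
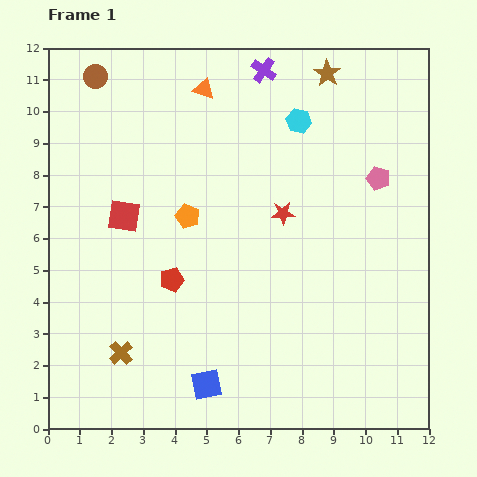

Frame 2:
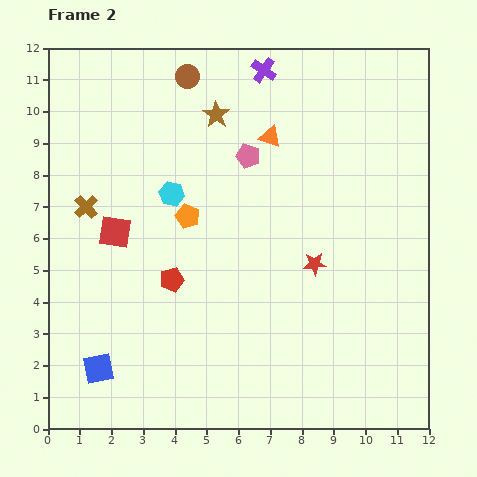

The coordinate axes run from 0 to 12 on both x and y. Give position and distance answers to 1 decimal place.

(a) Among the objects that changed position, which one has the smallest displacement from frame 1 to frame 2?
the red square

(moved 0.6)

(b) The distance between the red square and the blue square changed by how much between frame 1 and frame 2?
-1.6

Distance in frame 1: 5.9. Distance in frame 2: 4.3.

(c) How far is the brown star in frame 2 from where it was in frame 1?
3.7

The brown star moved from (8.8, 11.2) to (5.3, 9.9), a distance of √(3.5² + 1.3²) ≈ 3.7.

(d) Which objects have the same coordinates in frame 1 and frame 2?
the purple cross, the orange pentagon, the red pentagon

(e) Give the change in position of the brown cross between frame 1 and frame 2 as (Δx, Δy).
(-1.1, 4.6)

The brown cross was at (2.3, 2.4) in frame 1 and (1.2, 7.0) in frame 2.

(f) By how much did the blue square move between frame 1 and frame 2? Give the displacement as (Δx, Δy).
(-3.4, 0.5)

The blue square was at (5.0, 1.4) in frame 1 and (1.6, 1.9) in frame 2.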